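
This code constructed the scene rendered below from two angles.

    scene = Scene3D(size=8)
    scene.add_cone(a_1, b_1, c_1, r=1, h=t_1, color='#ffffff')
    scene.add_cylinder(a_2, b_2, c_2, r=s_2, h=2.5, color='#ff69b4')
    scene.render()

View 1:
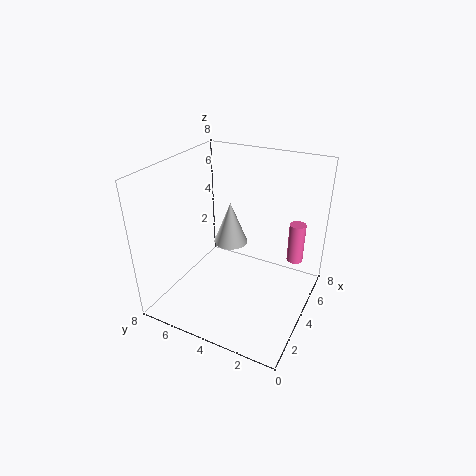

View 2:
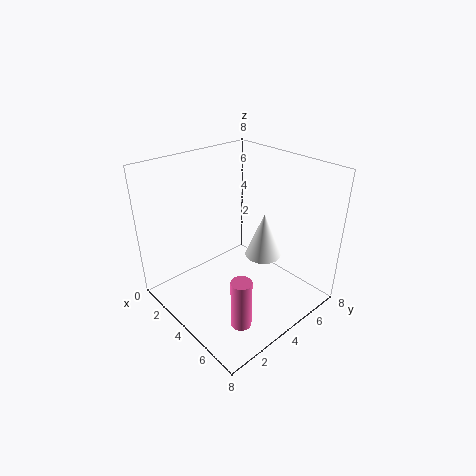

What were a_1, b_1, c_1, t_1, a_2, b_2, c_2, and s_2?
a_1 = 5; b_1 = 5; c_1 = 3; t_1 = 2.5; a_2 = 7; b_2 = 1.5; c_2 = 1.5; s_2 = 0.5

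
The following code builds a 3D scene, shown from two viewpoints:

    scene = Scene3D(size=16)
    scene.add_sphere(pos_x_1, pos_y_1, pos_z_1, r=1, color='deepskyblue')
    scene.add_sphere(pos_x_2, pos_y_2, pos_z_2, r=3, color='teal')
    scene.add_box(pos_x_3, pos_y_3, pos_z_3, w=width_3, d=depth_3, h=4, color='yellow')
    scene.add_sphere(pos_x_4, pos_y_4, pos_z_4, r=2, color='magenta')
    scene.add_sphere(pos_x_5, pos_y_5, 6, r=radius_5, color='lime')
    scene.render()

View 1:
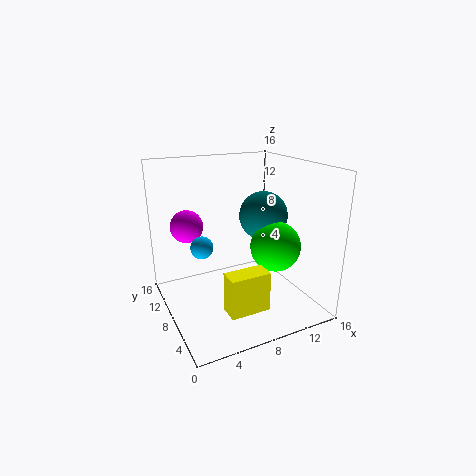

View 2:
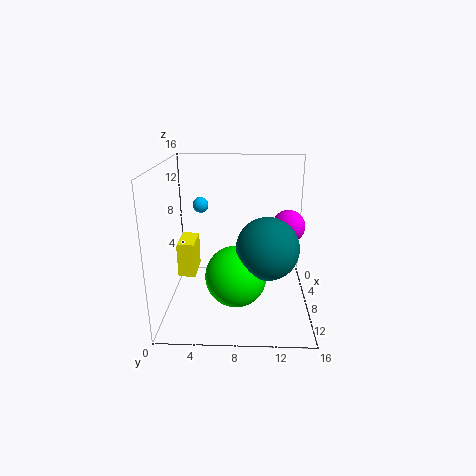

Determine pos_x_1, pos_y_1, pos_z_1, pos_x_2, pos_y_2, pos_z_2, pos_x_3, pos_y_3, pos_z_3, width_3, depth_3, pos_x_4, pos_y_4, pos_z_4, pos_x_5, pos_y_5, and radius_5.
pos_x_1 = 2, pos_y_1 = 3, pos_z_1 = 10, pos_x_2 = 13, pos_y_2 = 11, pos_z_2 = 9, pos_x_3 = 4, pos_y_3 = 1, pos_z_3 = 3, width_3 = 4, depth_3 = 2, pos_x_4 = 4, pos_y_4 = 14, pos_z_4 = 8, pos_x_5 = 13, pos_y_5 = 8, radius_5 = 3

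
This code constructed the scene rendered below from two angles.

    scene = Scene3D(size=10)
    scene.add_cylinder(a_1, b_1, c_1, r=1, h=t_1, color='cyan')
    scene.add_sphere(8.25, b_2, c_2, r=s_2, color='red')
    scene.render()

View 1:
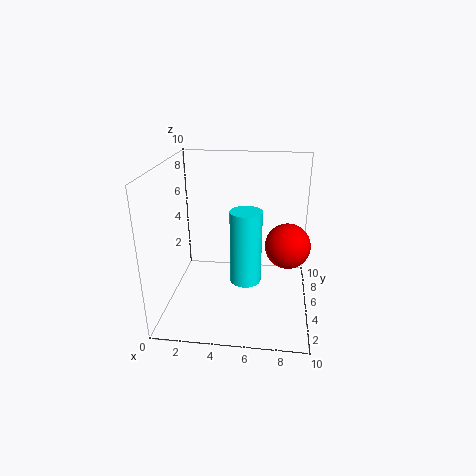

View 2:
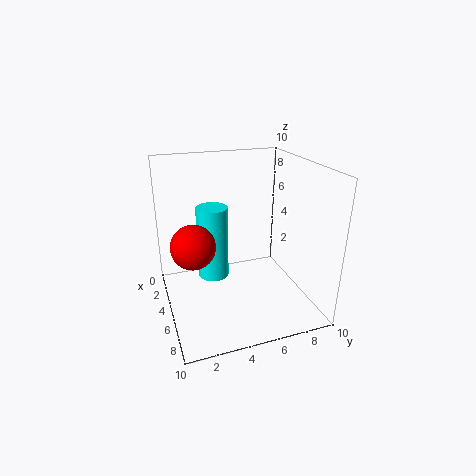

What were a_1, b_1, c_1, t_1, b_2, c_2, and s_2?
a_1 = 5.75, b_1 = 3, c_1 = 3, t_1 = 4.75, b_2 = 1.25, c_2 = 6.5, s_2 = 1.25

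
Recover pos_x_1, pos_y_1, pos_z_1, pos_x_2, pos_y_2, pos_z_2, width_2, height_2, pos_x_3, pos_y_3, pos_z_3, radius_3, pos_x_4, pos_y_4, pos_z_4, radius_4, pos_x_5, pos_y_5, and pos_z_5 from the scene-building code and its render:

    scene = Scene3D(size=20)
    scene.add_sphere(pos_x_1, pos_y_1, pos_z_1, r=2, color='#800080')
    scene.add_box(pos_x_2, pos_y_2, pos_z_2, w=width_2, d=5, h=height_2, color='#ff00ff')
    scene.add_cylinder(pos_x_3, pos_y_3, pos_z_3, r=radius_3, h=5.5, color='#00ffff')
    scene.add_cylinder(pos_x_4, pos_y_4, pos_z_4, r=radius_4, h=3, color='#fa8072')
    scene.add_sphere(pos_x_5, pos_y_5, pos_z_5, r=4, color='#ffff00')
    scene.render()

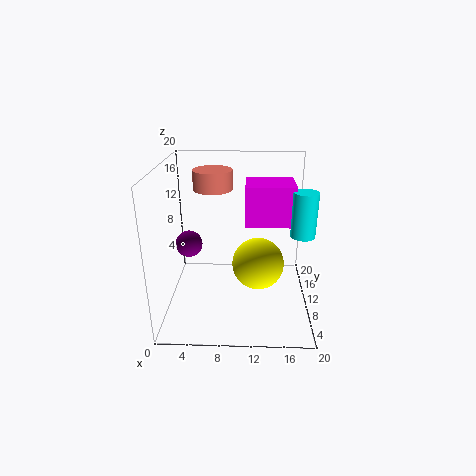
pos_x_1 = 2.5, pos_y_1 = 13, pos_z_1 = 7.5, pos_x_2 = 11, pos_y_2 = 5.5, pos_z_2 = 13.5, width_2 = 6, height_2 = 5, pos_x_3 = 18, pos_y_3 = 5.5, pos_z_3 = 12.5, radius_3 = 1.5, pos_x_4 = 6, pos_y_4 = 16.5, pos_z_4 = 15, radius_4 = 3, pos_x_5 = 13, pos_y_5 = 13.5, pos_z_5 = 4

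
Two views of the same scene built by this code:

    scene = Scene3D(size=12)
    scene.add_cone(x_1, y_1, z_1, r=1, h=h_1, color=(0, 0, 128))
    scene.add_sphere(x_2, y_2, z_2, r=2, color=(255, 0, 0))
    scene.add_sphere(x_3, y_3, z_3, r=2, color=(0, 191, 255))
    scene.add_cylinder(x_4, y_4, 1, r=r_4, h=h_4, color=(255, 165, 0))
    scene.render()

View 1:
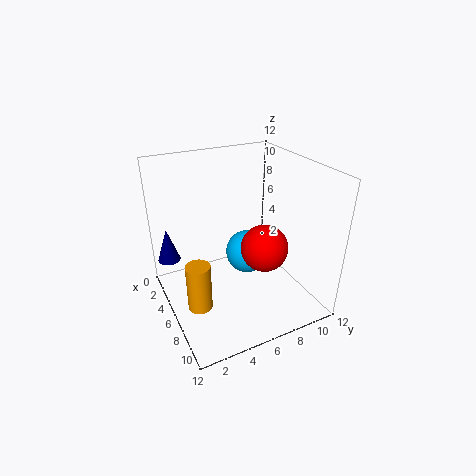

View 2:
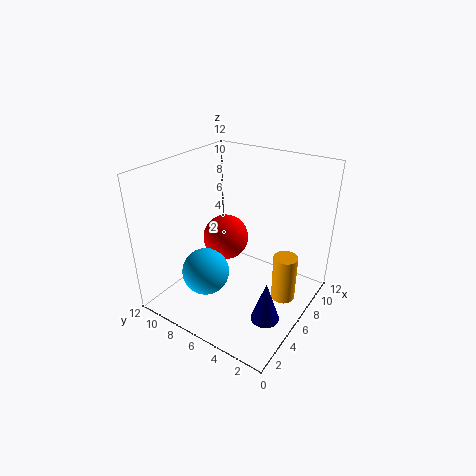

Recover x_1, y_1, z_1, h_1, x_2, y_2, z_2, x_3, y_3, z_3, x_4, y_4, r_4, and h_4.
x_1 = 2
y_1 = 1
z_1 = 3
h_1 = 3
x_2 = 7
y_2 = 8
z_2 = 5
x_3 = 4
y_3 = 8
z_3 = 3
x_4 = 7
y_4 = 2
r_4 = 1
h_4 = 4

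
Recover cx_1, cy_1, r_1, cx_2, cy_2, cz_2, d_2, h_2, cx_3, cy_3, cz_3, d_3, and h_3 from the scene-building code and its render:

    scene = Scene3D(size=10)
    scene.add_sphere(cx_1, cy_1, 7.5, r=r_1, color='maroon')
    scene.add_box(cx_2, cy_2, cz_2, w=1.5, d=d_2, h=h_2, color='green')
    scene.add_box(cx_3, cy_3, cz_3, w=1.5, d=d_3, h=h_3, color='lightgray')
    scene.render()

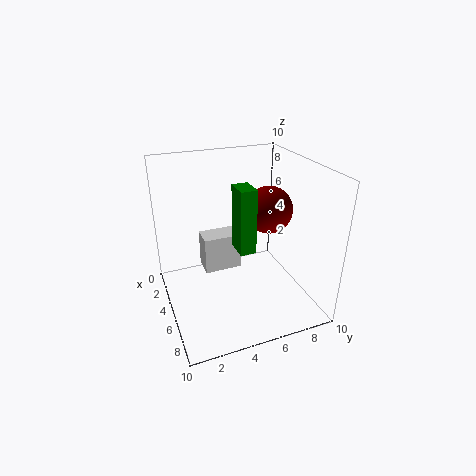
cx_1 = 6.5
cy_1 = 6.5
r_1 = 1.5
cx_2 = 6.5
cy_2 = 4
cz_2 = 5.5
d_2 = 1
h_2 = 4
cx_3 = 4
cy_3 = 2.5
cz_3 = 3
d_3 = 2.5
h_3 = 2.5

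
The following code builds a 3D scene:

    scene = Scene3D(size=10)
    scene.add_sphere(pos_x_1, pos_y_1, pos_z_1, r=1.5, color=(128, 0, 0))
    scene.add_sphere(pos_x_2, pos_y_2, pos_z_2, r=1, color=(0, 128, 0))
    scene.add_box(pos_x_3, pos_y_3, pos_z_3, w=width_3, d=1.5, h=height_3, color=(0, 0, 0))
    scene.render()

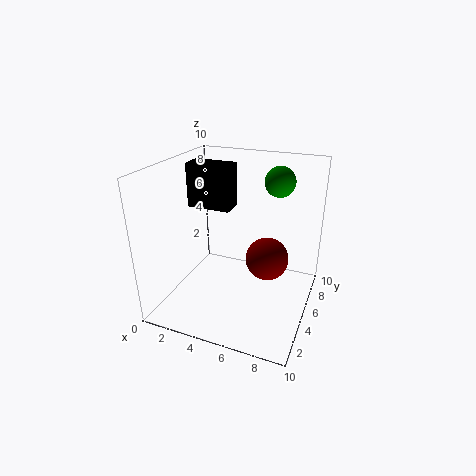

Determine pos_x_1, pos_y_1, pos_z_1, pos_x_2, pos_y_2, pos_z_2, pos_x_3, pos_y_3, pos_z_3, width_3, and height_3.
pos_x_1 = 7, pos_y_1 = 5.5, pos_z_1 = 3.5, pos_x_2 = 7.5, pos_y_2 = 6, pos_z_2 = 9, pos_x_3 = 1.5, pos_y_3 = 4.5, pos_z_3 = 7, width_3 = 3, height_3 = 3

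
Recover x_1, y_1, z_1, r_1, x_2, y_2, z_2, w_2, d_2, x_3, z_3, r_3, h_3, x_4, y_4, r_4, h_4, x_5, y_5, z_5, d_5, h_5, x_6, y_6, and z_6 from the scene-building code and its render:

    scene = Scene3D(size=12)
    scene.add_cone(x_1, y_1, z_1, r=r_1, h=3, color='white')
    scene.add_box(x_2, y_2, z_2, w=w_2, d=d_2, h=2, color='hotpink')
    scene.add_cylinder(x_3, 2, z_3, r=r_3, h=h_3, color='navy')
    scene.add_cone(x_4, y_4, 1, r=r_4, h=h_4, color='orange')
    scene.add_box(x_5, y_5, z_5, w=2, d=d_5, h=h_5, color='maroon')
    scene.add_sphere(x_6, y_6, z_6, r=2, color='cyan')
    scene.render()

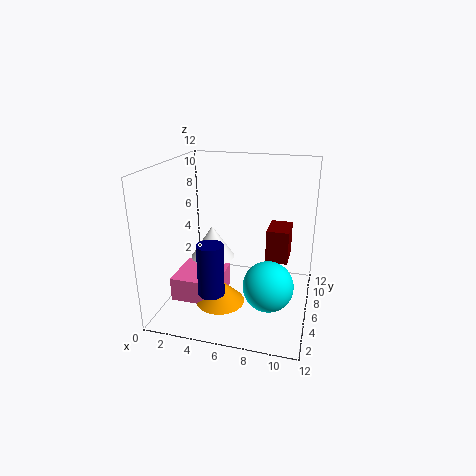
x_1 = 3; y_1 = 8; z_1 = 3; r_1 = 2; x_2 = 1; y_2 = 3; z_2 = 1; w_2 = 4; d_2 = 4; x_3 = 5; z_3 = 3; r_3 = 1; h_3 = 4; x_4 = 5; y_4 = 4; r_4 = 2; h_4 = 2; x_5 = 8; y_5 = 8; z_5 = 3; d_5 = 3; h_5 = 3; x_6 = 9; y_6 = 4; z_6 = 3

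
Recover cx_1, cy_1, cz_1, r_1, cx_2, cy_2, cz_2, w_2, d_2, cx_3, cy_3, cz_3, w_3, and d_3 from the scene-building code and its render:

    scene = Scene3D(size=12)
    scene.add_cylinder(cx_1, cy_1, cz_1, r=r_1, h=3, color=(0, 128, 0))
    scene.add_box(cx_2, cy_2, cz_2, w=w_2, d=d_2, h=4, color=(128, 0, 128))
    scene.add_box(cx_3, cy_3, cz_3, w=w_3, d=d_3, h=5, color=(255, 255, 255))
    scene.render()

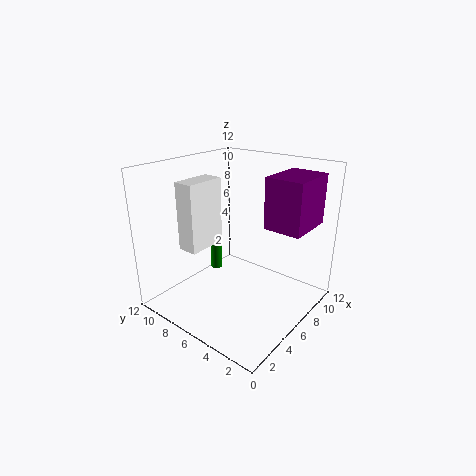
cx_1 = 6, cy_1 = 8.5, cz_1 = 2.5, r_1 = 0.5, cx_2 = 6, cy_2 = 0.5, cz_2 = 7.5, w_2 = 4, d_2 = 3, cx_3 = 1, cy_3 = 6, cz_3 = 6.5, w_3 = 3, d_3 = 1.5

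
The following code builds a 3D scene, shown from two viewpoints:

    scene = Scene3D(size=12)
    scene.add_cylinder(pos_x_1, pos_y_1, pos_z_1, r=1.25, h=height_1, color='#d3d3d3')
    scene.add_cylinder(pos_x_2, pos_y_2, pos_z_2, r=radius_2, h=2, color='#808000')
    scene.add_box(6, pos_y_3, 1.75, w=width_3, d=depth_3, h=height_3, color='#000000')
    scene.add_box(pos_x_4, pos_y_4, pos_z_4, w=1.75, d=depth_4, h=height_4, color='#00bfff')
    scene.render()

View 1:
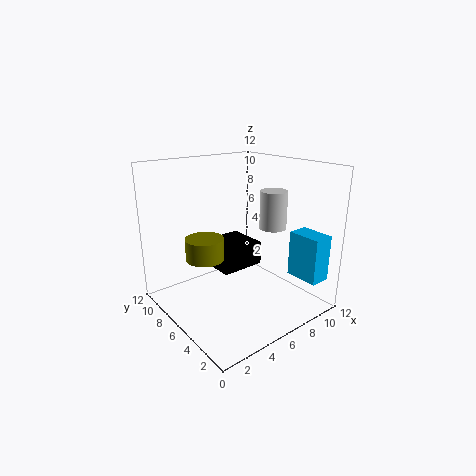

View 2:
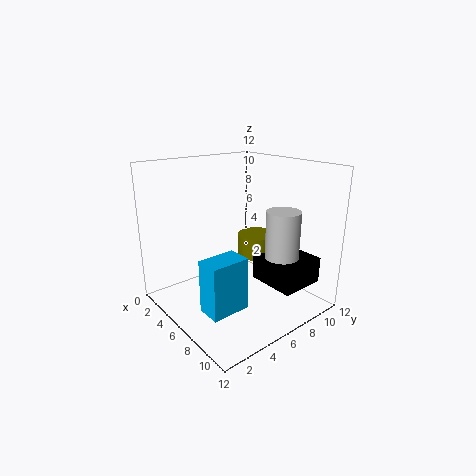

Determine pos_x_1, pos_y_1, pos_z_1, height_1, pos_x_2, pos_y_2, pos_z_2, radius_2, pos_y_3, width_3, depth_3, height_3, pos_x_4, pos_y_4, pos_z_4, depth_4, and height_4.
pos_x_1 = 10.5
pos_y_1 = 6.5
pos_z_1 = 5.75
height_1 = 3.5
pos_x_2 = 4.75
pos_y_2 = 9.25
pos_z_2 = 3.25
radius_2 = 1.75
pos_y_3 = 7.75
width_3 = 4.25
depth_3 = 4
height_3 = 2.25
pos_x_4 = 9
pos_y_4 = 0.25
pos_z_4 = 3
depth_4 = 2.75
height_4 = 3.75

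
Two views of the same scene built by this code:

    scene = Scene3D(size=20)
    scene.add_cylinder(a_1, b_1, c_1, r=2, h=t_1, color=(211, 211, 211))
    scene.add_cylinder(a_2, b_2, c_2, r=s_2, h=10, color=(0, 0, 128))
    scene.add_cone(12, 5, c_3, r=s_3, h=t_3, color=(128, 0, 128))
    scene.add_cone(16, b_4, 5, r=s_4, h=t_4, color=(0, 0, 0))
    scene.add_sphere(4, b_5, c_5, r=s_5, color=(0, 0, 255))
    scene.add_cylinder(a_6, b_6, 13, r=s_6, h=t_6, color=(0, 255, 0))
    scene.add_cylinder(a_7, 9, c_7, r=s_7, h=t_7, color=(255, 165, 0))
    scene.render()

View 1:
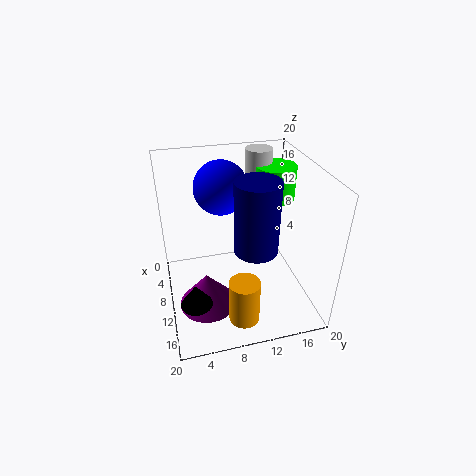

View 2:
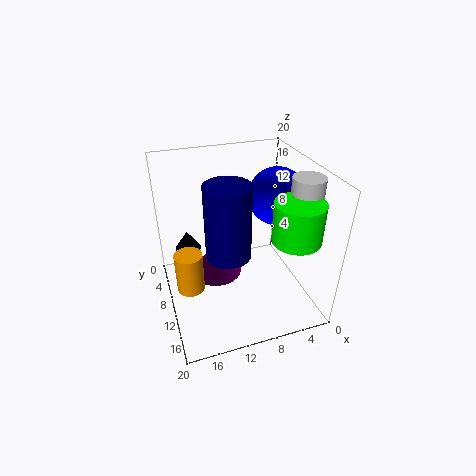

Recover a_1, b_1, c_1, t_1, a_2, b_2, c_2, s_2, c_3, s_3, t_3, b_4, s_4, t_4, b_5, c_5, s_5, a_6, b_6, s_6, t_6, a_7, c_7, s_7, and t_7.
a_1 = 3, b_1 = 15, c_1 = 12, t_1 = 8, a_2 = 12, b_2 = 12, c_2 = 9, s_2 = 3, c_3 = 1, s_3 = 4, t_3 = 5, b_4 = 3, s_4 = 2, t_4 = 3, b_5 = 9, c_5 = 15, s_5 = 4, a_6 = 5, b_6 = 17, s_6 = 3, t_6 = 5, a_7 = 17, c_7 = 2, s_7 = 2, t_7 = 6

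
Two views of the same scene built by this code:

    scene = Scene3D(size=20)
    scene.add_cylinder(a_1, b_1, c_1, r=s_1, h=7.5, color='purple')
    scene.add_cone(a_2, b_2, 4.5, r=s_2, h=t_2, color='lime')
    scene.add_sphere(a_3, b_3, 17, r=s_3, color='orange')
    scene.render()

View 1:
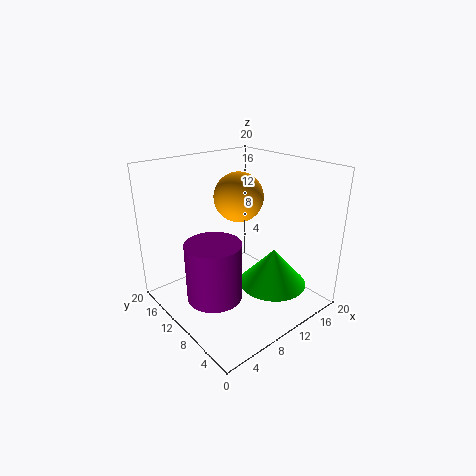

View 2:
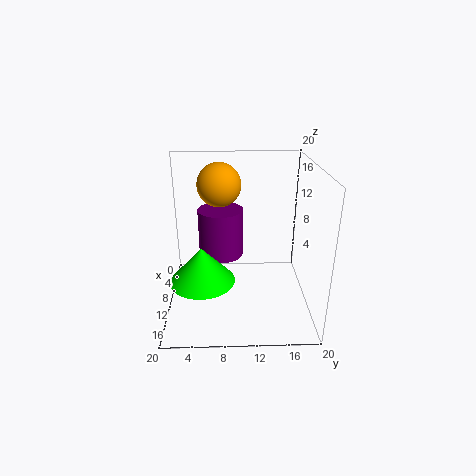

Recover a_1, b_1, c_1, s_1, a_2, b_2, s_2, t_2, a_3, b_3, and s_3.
a_1 = 4, b_1 = 7.5, c_1 = 4.5, s_1 = 3.5, a_2 = 12, b_2 = 5, s_2 = 4.5, t_2 = 5, a_3 = 8, b_3 = 7.5, s_3 = 3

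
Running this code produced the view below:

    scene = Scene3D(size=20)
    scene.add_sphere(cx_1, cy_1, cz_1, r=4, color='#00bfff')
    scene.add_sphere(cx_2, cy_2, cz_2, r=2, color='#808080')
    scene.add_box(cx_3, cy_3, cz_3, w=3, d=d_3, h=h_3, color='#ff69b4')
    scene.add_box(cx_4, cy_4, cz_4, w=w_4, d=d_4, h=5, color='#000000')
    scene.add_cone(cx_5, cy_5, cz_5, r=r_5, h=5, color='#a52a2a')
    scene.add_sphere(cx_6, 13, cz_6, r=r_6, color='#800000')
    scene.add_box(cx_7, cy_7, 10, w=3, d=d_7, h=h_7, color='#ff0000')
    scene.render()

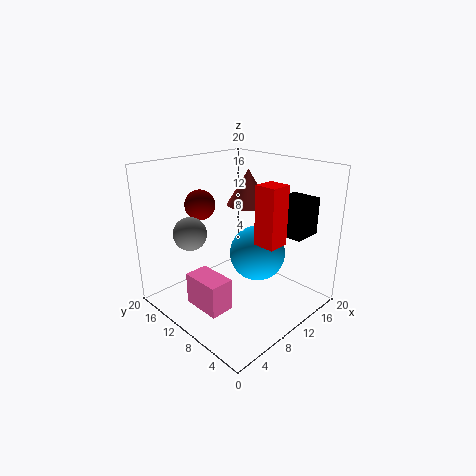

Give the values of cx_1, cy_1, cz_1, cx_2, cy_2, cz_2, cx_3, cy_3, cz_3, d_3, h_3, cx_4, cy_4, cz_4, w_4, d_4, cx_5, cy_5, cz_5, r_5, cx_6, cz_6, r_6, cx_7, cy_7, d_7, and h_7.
cx_1 = 13
cy_1 = 9
cz_1 = 7
cx_2 = 2
cy_2 = 10
cz_2 = 13
cx_3 = 1
cy_3 = 5
cz_3 = 4
d_3 = 5
h_3 = 4
cx_4 = 13
cy_4 = 2
cz_4 = 11
w_4 = 4
d_4 = 4
cx_5 = 13
cy_5 = 11
cz_5 = 14
r_5 = 3
cx_6 = 6
cz_6 = 15
r_6 = 2
cx_7 = 10
cy_7 = 4
d_7 = 3
h_7 = 8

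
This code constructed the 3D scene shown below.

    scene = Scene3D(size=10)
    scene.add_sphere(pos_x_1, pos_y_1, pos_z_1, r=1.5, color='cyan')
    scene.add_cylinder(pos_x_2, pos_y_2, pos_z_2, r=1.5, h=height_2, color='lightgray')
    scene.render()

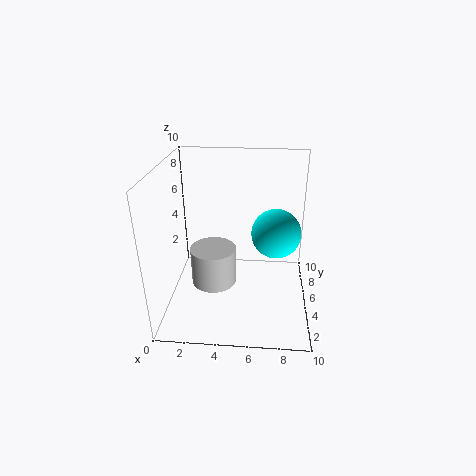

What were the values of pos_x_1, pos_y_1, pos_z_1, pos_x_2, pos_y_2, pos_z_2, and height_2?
pos_x_1 = 7.5
pos_y_1 = 3
pos_z_1 = 6.5
pos_x_2 = 3.5
pos_y_2 = 3.5
pos_z_2 = 2.5
height_2 = 2.5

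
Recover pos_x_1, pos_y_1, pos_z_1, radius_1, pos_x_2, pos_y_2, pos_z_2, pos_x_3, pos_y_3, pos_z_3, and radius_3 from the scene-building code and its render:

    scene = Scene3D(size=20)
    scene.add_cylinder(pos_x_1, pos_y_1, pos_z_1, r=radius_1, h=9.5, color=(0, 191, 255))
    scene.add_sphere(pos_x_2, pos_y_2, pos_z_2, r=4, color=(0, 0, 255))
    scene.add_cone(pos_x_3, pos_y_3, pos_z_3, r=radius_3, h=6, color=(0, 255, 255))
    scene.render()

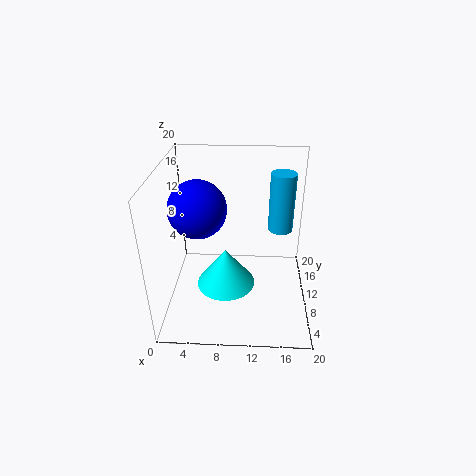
pos_x_1 = 16.5
pos_y_1 = 18
pos_z_1 = 7
radius_1 = 2
pos_x_2 = 4.5
pos_y_2 = 10.5
pos_z_2 = 14
pos_x_3 = 8
pos_y_3 = 12
pos_z_3 = 0.5
radius_3 = 4.5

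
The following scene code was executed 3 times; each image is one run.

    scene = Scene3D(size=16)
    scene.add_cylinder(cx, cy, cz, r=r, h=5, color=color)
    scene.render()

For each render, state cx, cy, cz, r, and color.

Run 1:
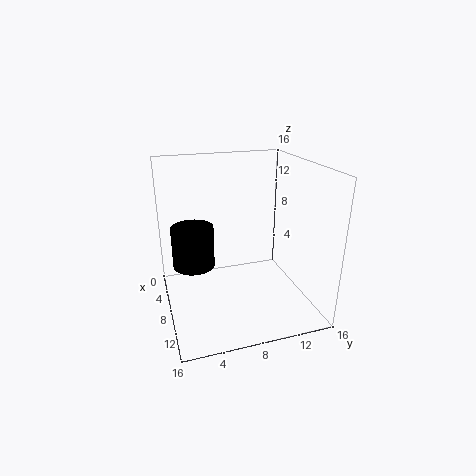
cx = 4.5; cy = 3.5; cz = 3.5; r = 2.5; color = 'black'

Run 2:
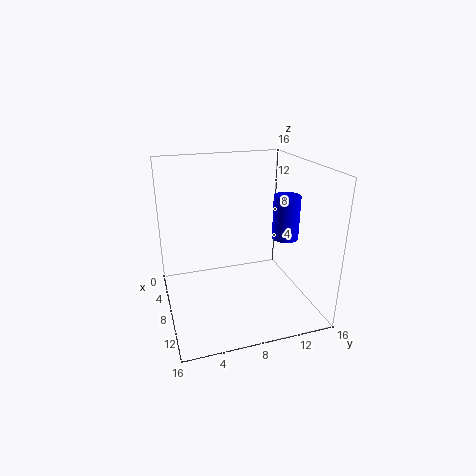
cx = 8.5; cy = 13.5; cz = 7.5; r = 1.5; color = 'blue'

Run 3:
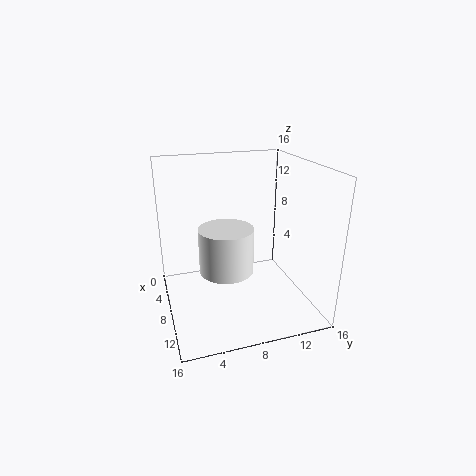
cx = 8.5; cy = 6.5; cz = 4.5; r = 3; color = 'white'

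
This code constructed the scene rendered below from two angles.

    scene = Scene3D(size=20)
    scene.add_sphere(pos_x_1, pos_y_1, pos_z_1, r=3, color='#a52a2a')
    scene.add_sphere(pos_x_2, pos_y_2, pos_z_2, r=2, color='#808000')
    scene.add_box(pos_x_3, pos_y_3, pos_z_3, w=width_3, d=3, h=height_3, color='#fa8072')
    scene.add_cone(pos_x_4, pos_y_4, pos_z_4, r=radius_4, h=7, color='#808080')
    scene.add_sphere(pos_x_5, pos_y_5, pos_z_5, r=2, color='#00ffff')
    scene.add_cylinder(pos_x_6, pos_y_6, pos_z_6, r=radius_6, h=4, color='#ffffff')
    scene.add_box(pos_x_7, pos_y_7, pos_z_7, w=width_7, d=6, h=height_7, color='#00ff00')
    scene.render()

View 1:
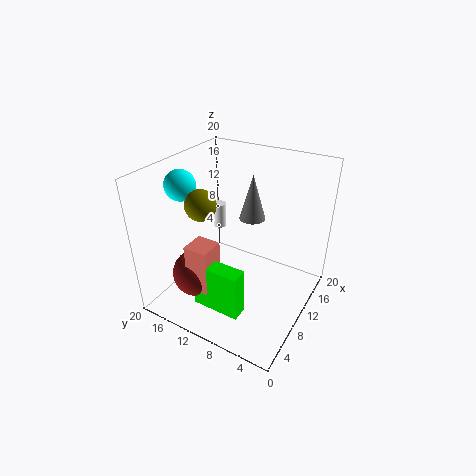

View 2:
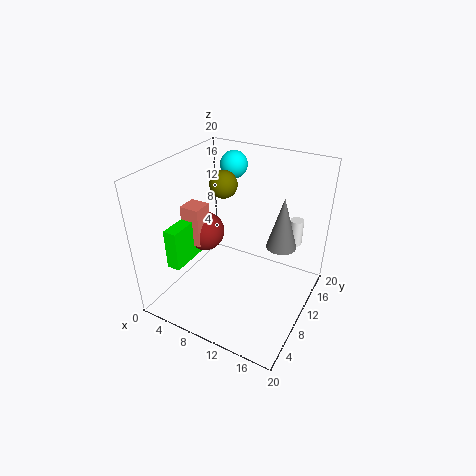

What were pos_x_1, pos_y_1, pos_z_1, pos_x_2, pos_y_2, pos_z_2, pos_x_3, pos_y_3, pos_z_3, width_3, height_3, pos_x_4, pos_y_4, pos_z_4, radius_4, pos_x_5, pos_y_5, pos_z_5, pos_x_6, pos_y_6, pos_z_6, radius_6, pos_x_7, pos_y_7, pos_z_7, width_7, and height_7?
pos_x_1 = 3
pos_y_1 = 12
pos_z_1 = 8
pos_x_2 = 6
pos_y_2 = 13
pos_z_2 = 16
pos_x_3 = 1
pos_y_3 = 9
pos_z_3 = 7
width_3 = 3
height_3 = 6
pos_x_4 = 16
pos_y_4 = 11
pos_z_4 = 10
radius_4 = 2
pos_x_5 = 6
pos_y_5 = 16
pos_z_5 = 18
pos_x_6 = 16
pos_y_6 = 17
pos_z_6 = 7
radius_6 = 1
pos_x_7 = 1
pos_y_7 = 5
pos_z_7 = 5
width_7 = 2
height_7 = 6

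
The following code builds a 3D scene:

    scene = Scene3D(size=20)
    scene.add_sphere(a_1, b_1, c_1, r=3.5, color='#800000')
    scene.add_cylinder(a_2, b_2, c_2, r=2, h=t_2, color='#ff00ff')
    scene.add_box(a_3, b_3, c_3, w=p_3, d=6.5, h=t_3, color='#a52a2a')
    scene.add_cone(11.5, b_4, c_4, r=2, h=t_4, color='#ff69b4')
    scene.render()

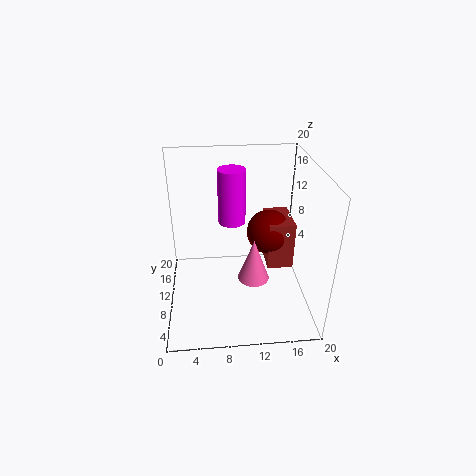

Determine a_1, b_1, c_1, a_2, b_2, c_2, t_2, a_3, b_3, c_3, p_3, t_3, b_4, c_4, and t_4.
a_1 = 15.5, b_1 = 15.5, c_1 = 7.5, a_2 = 9.5, b_2 = 14, c_2 = 10.5, t_2 = 8, a_3 = 15, b_3 = 12.5, c_3 = 2.5, p_3 = 4, t_3 = 7.5, b_4 = 5, c_4 = 7, t_4 = 5.5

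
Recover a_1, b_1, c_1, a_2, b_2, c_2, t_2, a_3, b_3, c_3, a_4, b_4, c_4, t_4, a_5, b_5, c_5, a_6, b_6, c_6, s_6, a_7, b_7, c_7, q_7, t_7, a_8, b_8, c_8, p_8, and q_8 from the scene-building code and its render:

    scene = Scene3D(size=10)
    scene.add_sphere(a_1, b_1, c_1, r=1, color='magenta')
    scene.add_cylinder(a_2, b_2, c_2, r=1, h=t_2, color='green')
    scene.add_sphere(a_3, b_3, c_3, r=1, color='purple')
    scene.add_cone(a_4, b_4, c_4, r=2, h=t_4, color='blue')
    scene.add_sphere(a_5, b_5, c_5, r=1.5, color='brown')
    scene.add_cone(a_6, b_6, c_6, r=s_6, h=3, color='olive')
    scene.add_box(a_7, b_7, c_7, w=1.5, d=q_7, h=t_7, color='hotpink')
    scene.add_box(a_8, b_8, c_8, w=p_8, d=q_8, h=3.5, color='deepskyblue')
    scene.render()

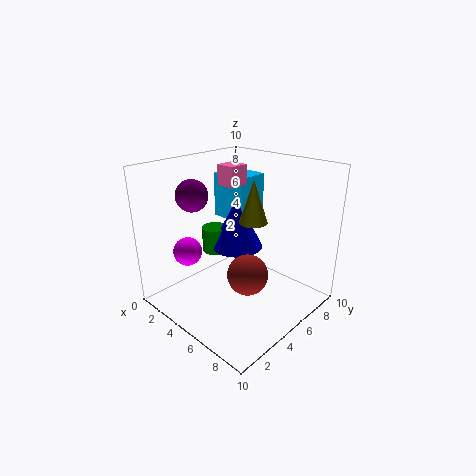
a_1 = 2.5, b_1 = 2.5, c_1 = 4, a_2 = 1.5, b_2 = 6, c_2 = 2.5, t_2 = 2, a_3 = 4, b_3 = 2, c_3 = 8.5, a_4 = 3, b_4 = 7, c_4 = 3, t_4 = 4, a_5 = 5.5, b_5 = 5.5, c_5 = 2, a_6 = 5.5, b_6 = 6, c_6 = 6, s_6 = 1, a_7 = 2, b_7 = 6, c_7 = 8, q_7 = 1.5, t_7 = 1.5, a_8 = 0.5, b_8 = 7, c_8 = 5, p_8 = 3, q_8 = 2.5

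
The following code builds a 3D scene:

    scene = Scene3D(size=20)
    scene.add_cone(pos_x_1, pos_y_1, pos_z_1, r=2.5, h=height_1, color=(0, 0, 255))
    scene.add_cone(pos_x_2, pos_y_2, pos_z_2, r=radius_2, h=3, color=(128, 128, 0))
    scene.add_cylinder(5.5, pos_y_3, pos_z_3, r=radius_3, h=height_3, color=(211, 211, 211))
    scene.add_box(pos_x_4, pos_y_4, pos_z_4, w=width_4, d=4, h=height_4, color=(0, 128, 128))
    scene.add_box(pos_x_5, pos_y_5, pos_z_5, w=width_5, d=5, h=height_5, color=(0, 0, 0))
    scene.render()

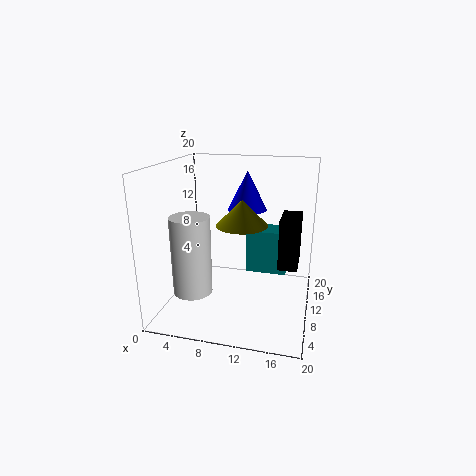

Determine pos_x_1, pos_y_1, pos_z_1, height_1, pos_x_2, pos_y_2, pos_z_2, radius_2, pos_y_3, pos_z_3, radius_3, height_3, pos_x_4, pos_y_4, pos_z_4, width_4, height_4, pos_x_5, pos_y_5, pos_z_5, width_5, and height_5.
pos_x_1 = 11.5
pos_y_1 = 9
pos_z_1 = 14.5
height_1 = 5
pos_x_2 = 12
pos_y_2 = 4
pos_z_2 = 14
radius_2 = 3
pos_y_3 = 4
pos_z_3 = 4.5
radius_3 = 2.5
height_3 = 10
pos_x_4 = 10.5
pos_y_4 = 13
pos_z_4 = 3.5
width_4 = 6
height_4 = 6.5
pos_x_5 = 16
pos_y_5 = 6.5
pos_z_5 = 7.5
width_5 = 2.5
height_5 = 6.5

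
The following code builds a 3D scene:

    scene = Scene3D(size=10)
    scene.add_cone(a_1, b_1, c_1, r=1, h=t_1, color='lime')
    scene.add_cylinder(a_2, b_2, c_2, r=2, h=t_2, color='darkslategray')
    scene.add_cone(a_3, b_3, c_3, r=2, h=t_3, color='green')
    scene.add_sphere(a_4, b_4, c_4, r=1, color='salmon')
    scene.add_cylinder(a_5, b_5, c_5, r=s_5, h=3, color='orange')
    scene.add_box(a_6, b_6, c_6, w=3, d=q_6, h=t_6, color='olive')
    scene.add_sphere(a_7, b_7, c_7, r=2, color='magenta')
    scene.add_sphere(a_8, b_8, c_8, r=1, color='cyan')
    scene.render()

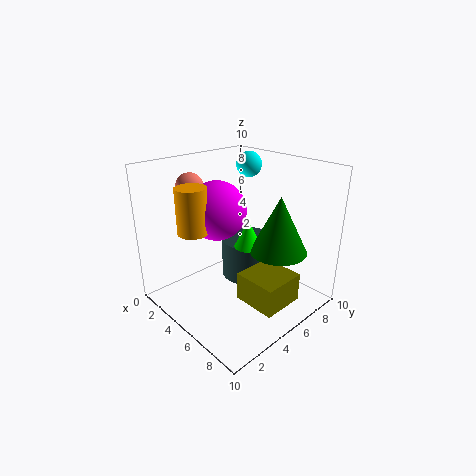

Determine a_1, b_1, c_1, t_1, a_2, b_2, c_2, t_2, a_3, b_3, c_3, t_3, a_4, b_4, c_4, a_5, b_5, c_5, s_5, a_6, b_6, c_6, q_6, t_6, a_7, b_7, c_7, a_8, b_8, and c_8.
a_1 = 5
b_1 = 6
c_1 = 4
t_1 = 2
a_2 = 4
b_2 = 7
c_2 = 1
t_2 = 3
a_3 = 7
b_3 = 7
c_3 = 4
t_3 = 4
a_4 = 1
b_4 = 4
c_4 = 8
a_5 = 4
b_5 = 2
c_5 = 6
s_5 = 1
a_6 = 6
b_6 = 4
c_6 = 1
q_6 = 3
t_6 = 2
a_7 = 4
b_7 = 4
c_7 = 7
a_8 = 2
b_8 = 9
c_8 = 9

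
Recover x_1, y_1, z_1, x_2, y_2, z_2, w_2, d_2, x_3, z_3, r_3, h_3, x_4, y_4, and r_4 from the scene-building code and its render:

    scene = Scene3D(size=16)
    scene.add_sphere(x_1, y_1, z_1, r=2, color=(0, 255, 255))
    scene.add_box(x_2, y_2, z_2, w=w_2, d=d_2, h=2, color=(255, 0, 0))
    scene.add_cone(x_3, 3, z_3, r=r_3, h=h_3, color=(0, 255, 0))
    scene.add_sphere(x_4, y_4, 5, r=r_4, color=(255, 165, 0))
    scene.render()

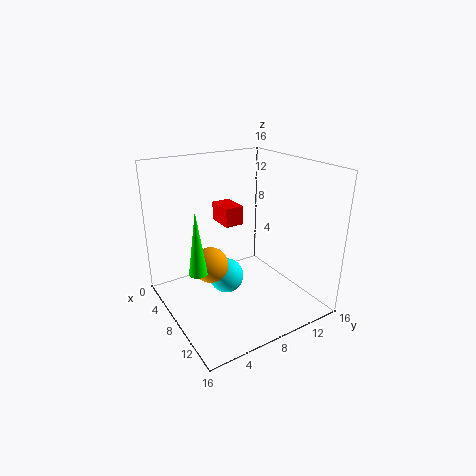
x_1 = 7, y_1 = 7, z_1 = 3, x_2 = 6, y_2 = 6, z_2 = 10, w_2 = 3, d_2 = 2, x_3 = 8, z_3 = 5, r_3 = 1, h_3 = 7, x_4 = 7, y_4 = 5, r_4 = 2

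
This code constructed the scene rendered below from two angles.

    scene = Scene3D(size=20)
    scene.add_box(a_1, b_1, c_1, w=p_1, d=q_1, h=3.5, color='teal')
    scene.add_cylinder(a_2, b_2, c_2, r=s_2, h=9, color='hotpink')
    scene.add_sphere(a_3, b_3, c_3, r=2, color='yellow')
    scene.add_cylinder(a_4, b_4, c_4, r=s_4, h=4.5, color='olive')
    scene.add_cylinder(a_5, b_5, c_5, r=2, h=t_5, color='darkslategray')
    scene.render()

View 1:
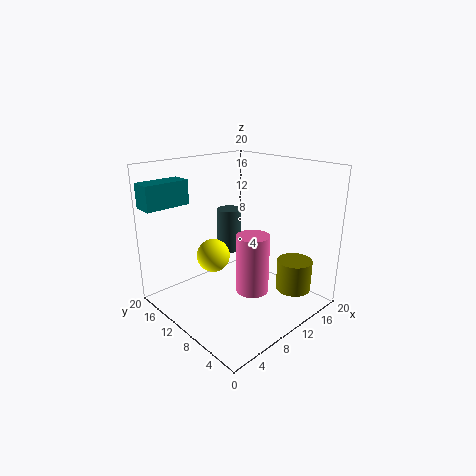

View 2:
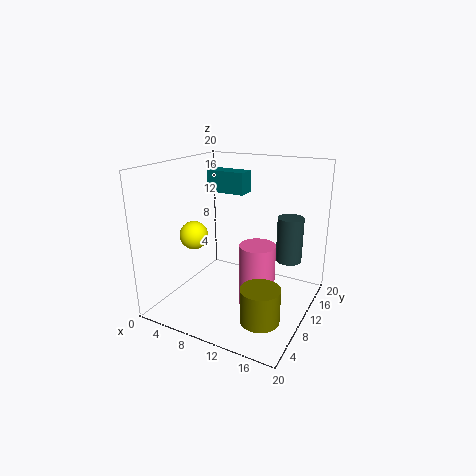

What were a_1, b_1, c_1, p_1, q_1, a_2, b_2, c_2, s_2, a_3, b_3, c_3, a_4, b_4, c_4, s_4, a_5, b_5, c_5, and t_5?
a_1 = 0.5, b_1 = 17, c_1 = 14, p_1 = 6.5, q_1 = 3, a_2 = 13, b_2 = 10, c_2 = 0.5, s_2 = 2.5, a_3 = 4, b_3 = 8, c_3 = 10, a_4 = 16, b_4 = 4.5, c_4 = 2, s_4 = 2.5, a_5 = 15, b_5 = 17.5, c_5 = 4.5, t_5 = 7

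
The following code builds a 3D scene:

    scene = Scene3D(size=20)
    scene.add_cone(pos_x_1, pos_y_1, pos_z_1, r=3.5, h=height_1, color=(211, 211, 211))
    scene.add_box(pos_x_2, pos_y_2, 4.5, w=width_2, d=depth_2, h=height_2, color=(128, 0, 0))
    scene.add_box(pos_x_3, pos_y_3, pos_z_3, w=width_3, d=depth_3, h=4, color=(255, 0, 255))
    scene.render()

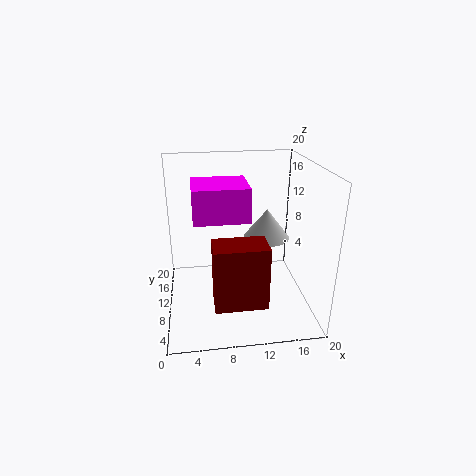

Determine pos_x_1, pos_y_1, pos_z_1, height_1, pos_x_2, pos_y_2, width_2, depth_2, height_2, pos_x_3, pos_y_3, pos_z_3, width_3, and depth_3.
pos_x_1 = 15, pos_y_1 = 14, pos_z_1 = 8, height_1 = 4.5, pos_x_2 = 6, pos_y_2 = 1, width_2 = 6.5, depth_2 = 4, height_2 = 8, pos_x_3 = 4, pos_y_3 = 3, pos_z_3 = 15, width_3 = 6.5, depth_3 = 6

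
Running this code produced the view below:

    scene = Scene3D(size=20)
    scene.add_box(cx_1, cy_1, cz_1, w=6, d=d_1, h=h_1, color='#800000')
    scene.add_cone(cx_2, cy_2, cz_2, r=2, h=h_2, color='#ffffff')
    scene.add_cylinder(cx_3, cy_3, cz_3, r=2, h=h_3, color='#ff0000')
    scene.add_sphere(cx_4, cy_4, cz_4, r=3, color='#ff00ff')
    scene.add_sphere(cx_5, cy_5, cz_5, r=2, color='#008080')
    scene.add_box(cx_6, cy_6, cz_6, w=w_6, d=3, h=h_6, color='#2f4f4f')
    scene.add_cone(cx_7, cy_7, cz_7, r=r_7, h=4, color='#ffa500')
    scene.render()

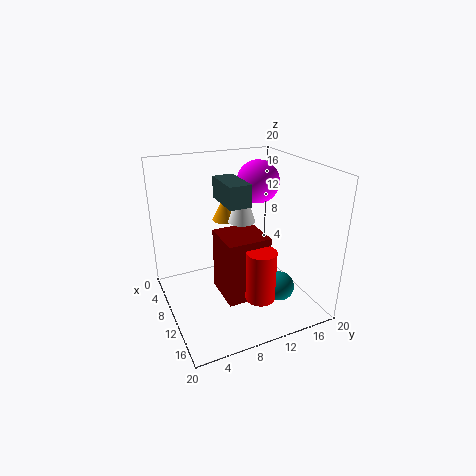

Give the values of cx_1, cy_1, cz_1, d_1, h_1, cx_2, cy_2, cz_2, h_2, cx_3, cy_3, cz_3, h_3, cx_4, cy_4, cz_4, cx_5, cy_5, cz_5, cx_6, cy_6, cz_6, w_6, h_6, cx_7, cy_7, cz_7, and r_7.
cx_1 = 8; cy_1 = 7; cz_1 = 2; d_1 = 6; h_1 = 9; cx_2 = 7; cy_2 = 12; cz_2 = 11; h_2 = 6; cx_3 = 15; cy_3 = 11; cz_3 = 3; h_3 = 7; cx_4 = 8; cy_4 = 14; cz_4 = 17; cx_5 = 15; cy_5 = 14; cz_5 = 4; cx_6 = 6; cy_6 = 8; cz_6 = 15; w_6 = 6; h_6 = 3; cx_7 = 3; cy_7 = 11; cz_7 = 10; r_7 = 2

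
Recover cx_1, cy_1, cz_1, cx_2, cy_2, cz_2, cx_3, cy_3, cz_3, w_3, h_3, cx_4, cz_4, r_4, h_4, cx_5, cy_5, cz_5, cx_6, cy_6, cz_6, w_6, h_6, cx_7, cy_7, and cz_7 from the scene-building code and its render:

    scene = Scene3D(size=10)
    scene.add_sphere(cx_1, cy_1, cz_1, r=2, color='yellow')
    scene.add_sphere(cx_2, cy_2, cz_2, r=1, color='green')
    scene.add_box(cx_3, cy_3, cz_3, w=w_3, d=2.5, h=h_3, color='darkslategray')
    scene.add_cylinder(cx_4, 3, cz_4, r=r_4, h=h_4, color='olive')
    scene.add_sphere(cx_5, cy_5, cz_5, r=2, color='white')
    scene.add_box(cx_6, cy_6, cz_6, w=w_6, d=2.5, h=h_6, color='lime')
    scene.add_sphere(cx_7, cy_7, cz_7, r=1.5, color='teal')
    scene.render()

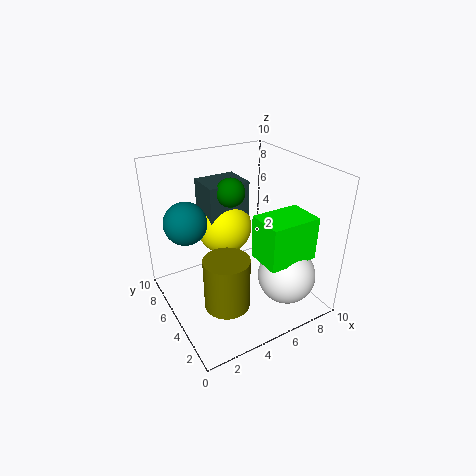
cx_1 = 5; cy_1 = 7; cz_1 = 5; cx_2 = 5; cy_2 = 6; cz_2 = 8; cx_3 = 3.5; cy_3 = 6; cz_3 = 6; w_3 = 3; h_3 = 2.5; cx_4 = 3; cz_4 = 1.5; r_4 = 1.5; h_4 = 3.5; cx_5 = 7.5; cy_5 = 2.5; cz_5 = 2.5; cx_6 = 5.5; cy_6 = 1.5; cz_6 = 4; w_6 = 3.5; h_6 = 3; cx_7 = 2; cy_7 = 7; cz_7 = 6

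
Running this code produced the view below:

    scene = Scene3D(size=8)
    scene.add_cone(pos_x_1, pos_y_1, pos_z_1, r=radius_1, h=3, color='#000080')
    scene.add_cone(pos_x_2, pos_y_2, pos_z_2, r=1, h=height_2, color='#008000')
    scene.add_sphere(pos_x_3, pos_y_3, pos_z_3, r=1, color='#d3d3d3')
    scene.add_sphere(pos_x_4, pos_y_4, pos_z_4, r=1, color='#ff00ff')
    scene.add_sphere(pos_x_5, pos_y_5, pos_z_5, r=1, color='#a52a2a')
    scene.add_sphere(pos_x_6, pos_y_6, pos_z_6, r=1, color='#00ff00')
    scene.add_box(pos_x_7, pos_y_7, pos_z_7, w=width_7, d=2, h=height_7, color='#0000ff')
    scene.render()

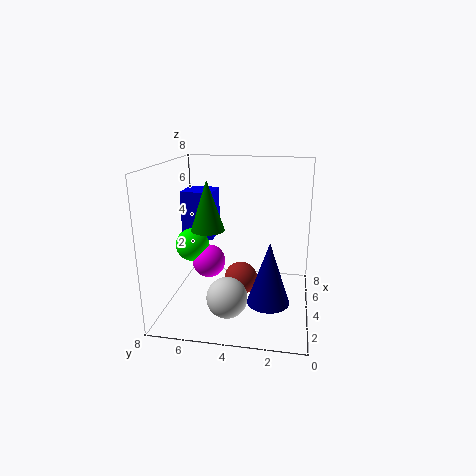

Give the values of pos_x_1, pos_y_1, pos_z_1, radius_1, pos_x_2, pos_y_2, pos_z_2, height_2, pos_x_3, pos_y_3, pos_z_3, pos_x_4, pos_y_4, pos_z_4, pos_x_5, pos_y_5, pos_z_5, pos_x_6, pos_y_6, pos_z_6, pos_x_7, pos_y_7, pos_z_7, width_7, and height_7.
pos_x_1 = 1, pos_y_1 = 2, pos_z_1 = 2, radius_1 = 1, pos_x_2 = 5, pos_y_2 = 6, pos_z_2 = 4, height_2 = 3, pos_x_3 = 1, pos_y_3 = 4, pos_z_3 = 2, pos_x_4 = 5, pos_y_4 = 6, pos_z_4 = 2, pos_x_5 = 5, pos_y_5 = 4, pos_z_5 = 1, pos_x_6 = 5, pos_y_6 = 7, pos_z_6 = 3, pos_x_7 = 6, pos_y_7 = 6, pos_z_7 = 3, width_7 = 2, height_7 = 3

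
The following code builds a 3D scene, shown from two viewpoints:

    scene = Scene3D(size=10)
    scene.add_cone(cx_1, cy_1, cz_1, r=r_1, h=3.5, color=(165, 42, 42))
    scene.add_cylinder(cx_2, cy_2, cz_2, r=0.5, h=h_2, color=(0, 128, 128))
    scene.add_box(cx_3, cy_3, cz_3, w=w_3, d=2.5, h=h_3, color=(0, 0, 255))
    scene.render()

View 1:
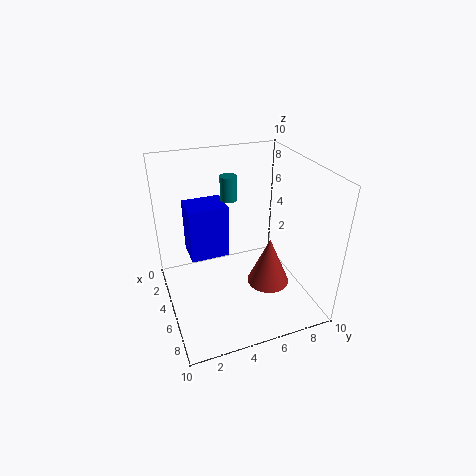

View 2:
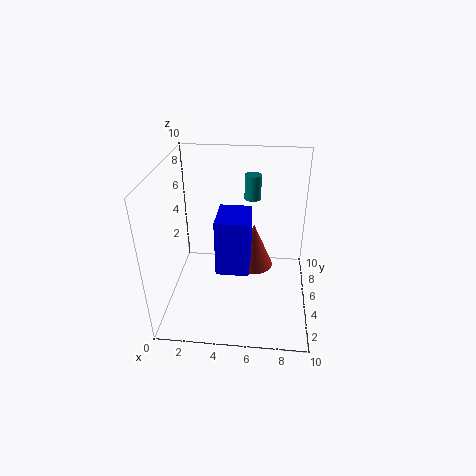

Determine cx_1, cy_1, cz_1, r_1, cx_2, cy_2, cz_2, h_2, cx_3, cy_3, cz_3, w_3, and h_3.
cx_1 = 6, cy_1 = 7, cz_1 = 1.5, r_1 = 1.5, cx_2 = 6, cy_2 = 4, cz_2 = 8.5, h_2 = 1.5, cx_3 = 4, cy_3 = 1.5, cz_3 = 4.5, w_3 = 2, h_3 = 3.5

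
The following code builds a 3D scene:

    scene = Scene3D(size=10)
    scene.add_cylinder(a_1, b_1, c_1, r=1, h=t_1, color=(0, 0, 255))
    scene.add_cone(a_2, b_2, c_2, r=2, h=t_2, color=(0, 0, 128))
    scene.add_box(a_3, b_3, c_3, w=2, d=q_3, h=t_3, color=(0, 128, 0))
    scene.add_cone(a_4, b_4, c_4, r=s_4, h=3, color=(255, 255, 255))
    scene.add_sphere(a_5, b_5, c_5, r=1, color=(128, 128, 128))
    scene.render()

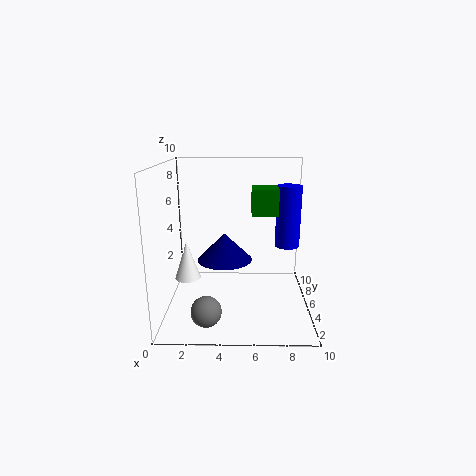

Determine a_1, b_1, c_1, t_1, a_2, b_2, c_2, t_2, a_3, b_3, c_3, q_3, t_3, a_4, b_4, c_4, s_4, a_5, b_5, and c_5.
a_1 = 9; b_1 = 9; c_1 = 3; t_1 = 5; a_2 = 4; b_2 = 6; c_2 = 3; t_2 = 2; a_3 = 6; b_3 = 7; c_3 = 6; q_3 = 2; t_3 = 2; a_4 = 1; b_4 = 7; c_4 = 1; s_4 = 1; a_5 = 3; b_5 = 2; c_5 = 1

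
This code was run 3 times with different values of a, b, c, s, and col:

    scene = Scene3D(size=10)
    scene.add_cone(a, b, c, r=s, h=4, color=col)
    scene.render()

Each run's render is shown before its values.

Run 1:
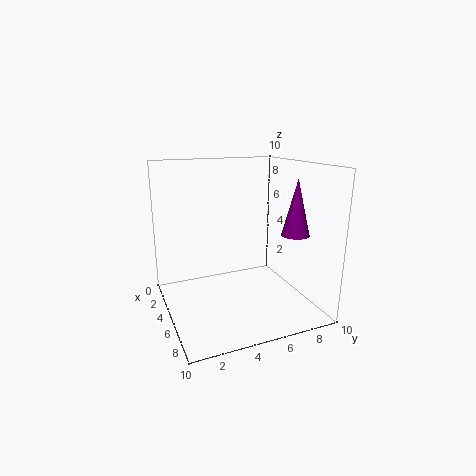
a = 6
b = 9
c = 5
s = 1
col = 'purple'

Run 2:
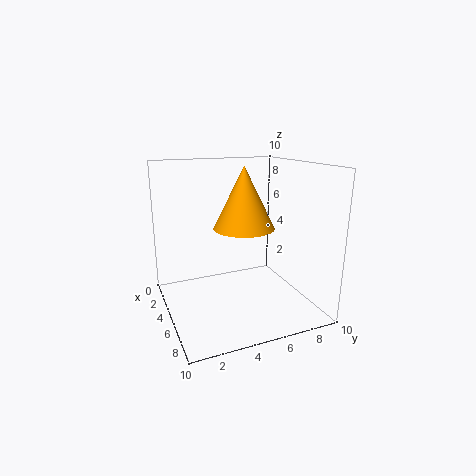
a = 6
b = 5
c = 6
s = 2
col = 'orange'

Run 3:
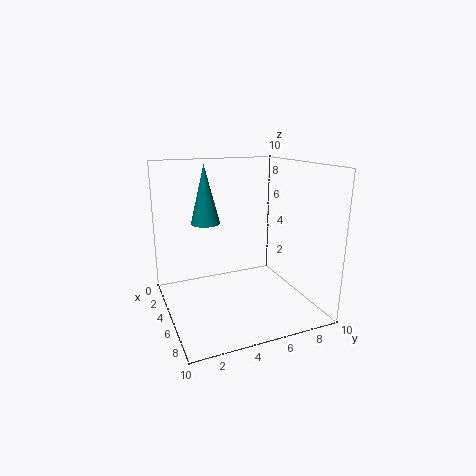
a = 4
b = 3
c = 6
s = 1
col = 'teal'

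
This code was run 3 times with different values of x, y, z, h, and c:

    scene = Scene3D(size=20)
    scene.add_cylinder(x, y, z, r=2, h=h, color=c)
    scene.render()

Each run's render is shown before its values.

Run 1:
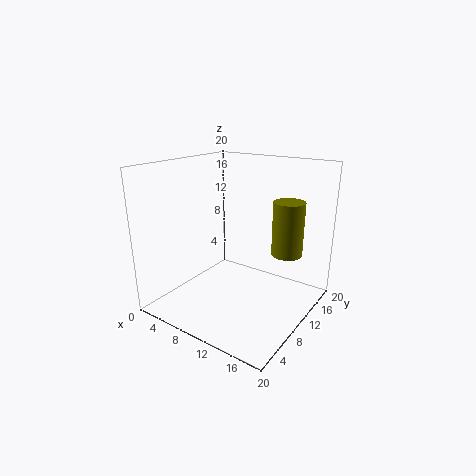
x = 17, y = 11, z = 9, h = 7, c = 'olive'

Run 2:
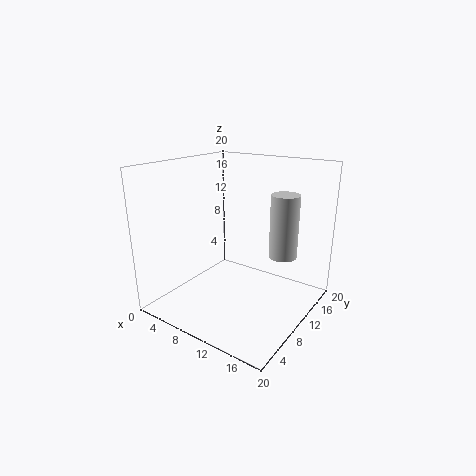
x = 15, y = 14, z = 7, h = 9, c = 'lightgray'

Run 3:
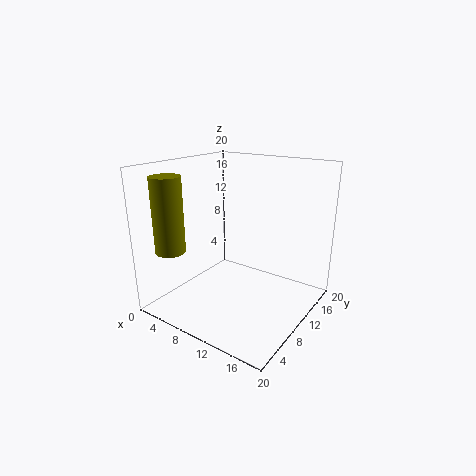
x = 4, y = 3, z = 9, h = 10, c = 'olive'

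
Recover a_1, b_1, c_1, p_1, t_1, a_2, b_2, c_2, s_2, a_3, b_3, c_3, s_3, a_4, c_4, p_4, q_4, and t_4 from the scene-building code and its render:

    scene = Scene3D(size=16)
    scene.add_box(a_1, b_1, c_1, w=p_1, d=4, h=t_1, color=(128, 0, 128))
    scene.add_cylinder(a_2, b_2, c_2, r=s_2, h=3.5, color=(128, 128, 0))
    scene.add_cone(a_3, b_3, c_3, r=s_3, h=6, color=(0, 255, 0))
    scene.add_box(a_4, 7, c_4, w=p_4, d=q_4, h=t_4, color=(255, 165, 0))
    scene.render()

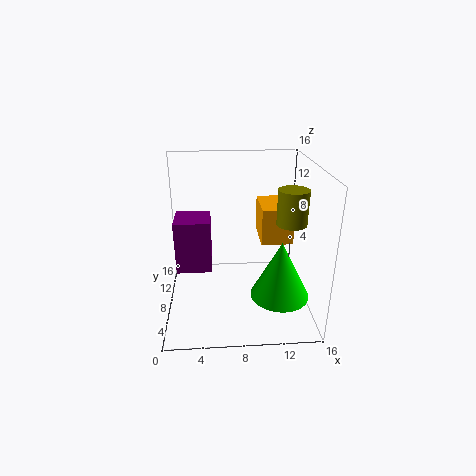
a_1 = 1; b_1 = 7.5; c_1 = 4; p_1 = 4; t_1 = 6; a_2 = 13; b_2 = 4.5; c_2 = 11; s_2 = 1.5; a_3 = 12; b_3 = 3.5; c_3 = 3.5; s_3 = 3; a_4 = 10.5; c_4 = 7.5; p_4 = 3.5; q_4 = 5; t_4 = 4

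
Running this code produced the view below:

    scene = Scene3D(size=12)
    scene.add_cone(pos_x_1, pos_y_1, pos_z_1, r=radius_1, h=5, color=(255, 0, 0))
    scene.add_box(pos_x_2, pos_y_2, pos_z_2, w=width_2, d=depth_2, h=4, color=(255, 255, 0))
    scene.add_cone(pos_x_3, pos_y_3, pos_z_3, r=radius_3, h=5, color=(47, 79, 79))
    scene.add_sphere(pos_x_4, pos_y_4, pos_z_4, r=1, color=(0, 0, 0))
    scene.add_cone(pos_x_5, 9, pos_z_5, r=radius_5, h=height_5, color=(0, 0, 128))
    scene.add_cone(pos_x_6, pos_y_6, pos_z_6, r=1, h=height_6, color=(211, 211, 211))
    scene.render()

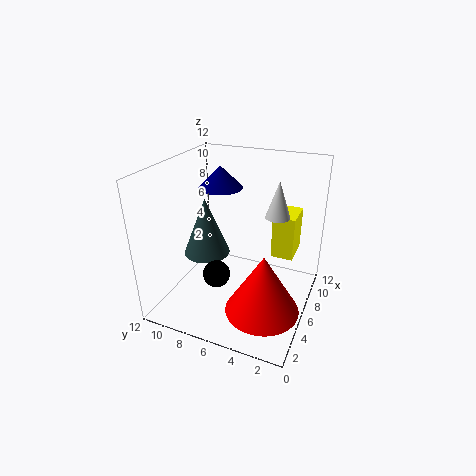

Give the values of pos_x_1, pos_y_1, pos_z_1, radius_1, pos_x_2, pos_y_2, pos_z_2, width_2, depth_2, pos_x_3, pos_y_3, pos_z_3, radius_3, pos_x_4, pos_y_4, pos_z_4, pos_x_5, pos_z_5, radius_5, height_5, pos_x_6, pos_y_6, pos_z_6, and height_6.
pos_x_1 = 4
pos_y_1 = 3
pos_z_1 = 1
radius_1 = 3
pos_x_2 = 9
pos_y_2 = 2
pos_z_2 = 3
width_2 = 3
depth_2 = 2
pos_x_3 = 6
pos_y_3 = 9
pos_z_3 = 4
radius_3 = 2
pos_x_4 = 2
pos_y_4 = 6
pos_z_4 = 5
pos_x_5 = 9
pos_z_5 = 9
radius_5 = 2
height_5 = 2
pos_x_6 = 7
pos_y_6 = 3
pos_z_6 = 8
height_6 = 3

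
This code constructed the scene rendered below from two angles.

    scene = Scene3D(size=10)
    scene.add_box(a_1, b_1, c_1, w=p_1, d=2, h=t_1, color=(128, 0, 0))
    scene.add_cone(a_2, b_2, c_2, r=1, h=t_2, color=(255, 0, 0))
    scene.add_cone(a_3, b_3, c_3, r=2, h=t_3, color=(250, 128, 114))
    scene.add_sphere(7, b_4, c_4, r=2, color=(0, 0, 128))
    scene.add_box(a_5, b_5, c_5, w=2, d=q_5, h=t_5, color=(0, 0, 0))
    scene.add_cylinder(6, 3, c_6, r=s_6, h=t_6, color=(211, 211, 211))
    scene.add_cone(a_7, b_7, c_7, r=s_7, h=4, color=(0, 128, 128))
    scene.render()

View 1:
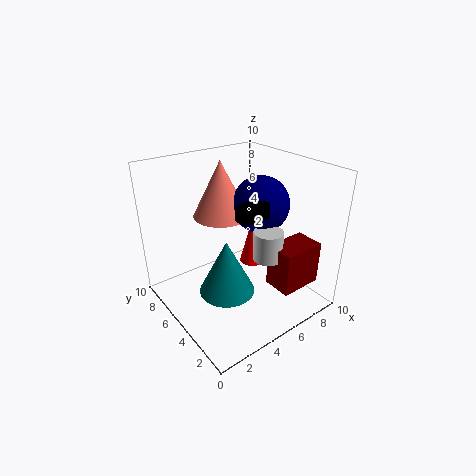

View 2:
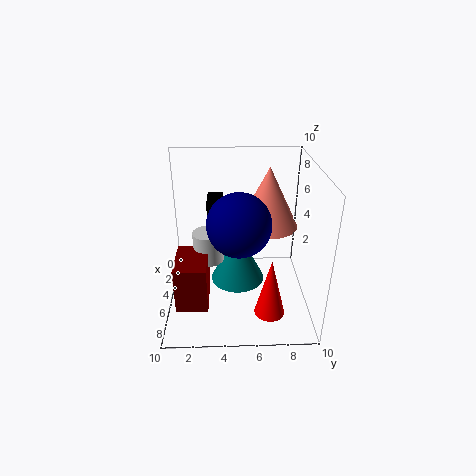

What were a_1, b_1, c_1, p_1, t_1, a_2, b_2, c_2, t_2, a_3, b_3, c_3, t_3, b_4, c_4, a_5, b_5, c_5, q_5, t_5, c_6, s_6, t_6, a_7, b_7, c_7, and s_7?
a_1 = 6
b_1 = 1
c_1 = 2
p_1 = 3
t_1 = 3
a_2 = 8
b_2 = 7
c_2 = 1
t_2 = 4
a_3 = 5
b_3 = 7
c_3 = 6
t_3 = 4
b_4 = 5
c_4 = 7
a_5 = 4
b_5 = 3
c_5 = 7
q_5 = 1
t_5 = 1
c_6 = 4
s_6 = 1
t_6 = 2
a_7 = 4
b_7 = 5
c_7 = 1
s_7 = 2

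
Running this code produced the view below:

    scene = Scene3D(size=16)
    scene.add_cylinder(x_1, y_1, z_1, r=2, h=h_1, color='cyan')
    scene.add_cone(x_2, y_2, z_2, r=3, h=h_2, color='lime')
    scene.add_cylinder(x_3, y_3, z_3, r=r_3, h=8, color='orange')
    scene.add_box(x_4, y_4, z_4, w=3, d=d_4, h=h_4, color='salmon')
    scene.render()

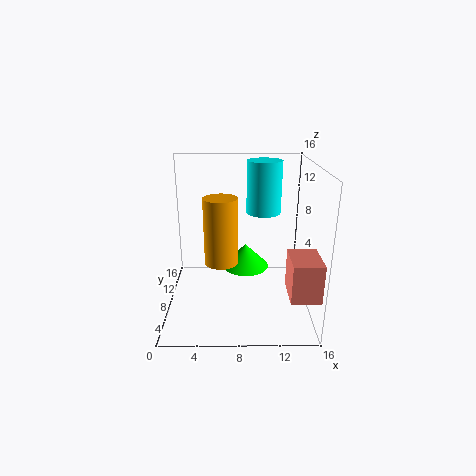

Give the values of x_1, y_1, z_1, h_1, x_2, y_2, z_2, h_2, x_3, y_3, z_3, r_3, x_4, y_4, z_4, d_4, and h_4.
x_1 = 11; y_1 = 11; z_1 = 10; h_1 = 6; x_2 = 9; y_2 = 13; z_2 = 2; h_2 = 3; x_3 = 6; y_3 = 10; z_3 = 4; r_3 = 2; x_4 = 13; y_4 = 1; z_4 = 4; d_4 = 4; h_4 = 4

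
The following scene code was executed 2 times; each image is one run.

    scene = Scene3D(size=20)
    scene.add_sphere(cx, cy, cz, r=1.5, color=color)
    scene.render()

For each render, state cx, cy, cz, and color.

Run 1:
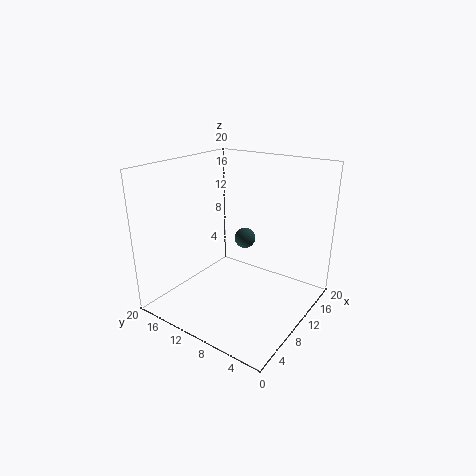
cx = 12.5
cy = 10.5
cz = 9
color = 'darkslategray'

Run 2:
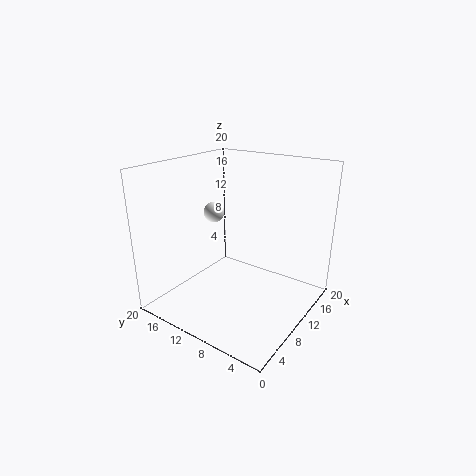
cx = 11
cy = 15
cz = 12.5
color = 'white'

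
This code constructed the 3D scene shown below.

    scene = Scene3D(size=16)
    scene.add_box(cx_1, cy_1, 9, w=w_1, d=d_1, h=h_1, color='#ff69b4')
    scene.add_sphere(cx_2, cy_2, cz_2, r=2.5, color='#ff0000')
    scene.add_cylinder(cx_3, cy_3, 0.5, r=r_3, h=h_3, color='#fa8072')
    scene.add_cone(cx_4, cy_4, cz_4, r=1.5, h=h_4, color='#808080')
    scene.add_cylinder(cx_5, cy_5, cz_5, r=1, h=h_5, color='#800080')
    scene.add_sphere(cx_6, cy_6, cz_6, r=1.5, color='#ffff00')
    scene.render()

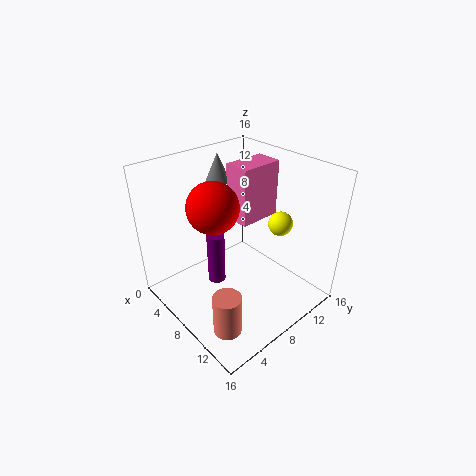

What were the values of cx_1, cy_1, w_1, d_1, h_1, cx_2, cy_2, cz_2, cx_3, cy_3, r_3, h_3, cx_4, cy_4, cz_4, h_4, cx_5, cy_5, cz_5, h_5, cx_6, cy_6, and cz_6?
cx_1 = 5; cy_1 = 9; w_1 = 3; d_1 = 5; h_1 = 6.5; cx_2 = 9; cy_2 = 4; cz_2 = 13.5; cx_3 = 12; cy_3 = 3; r_3 = 1.5; h_3 = 4.5; cx_4 = 1.5; cy_4 = 10.5; cz_4 = 12; h_4 = 3.5; cx_5 = 6.5; cy_5 = 6; cz_5 = 2.5; h_5 = 6; cx_6 = 8.5; cy_6 = 14.5; cz_6 = 7.5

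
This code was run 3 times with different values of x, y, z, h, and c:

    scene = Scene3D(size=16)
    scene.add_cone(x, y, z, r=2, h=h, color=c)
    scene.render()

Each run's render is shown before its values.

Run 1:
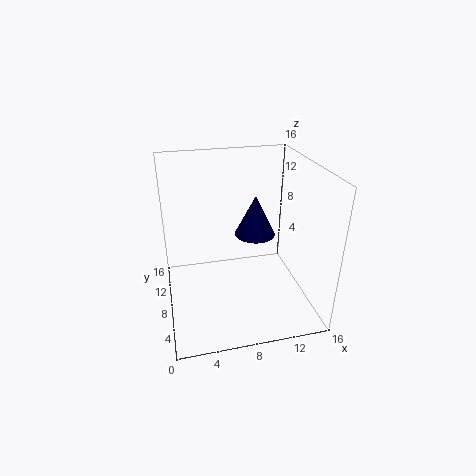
x = 9
y = 5
z = 10
h = 4
c = 'navy'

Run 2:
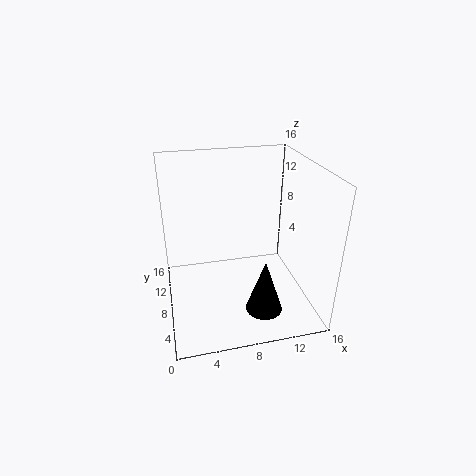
x = 10
y = 4
z = 1
h = 6
c = 'black'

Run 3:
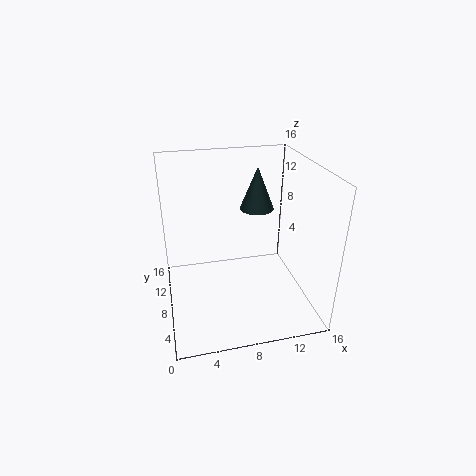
x = 11
y = 11
z = 10
h = 5
c = 'darkslategray'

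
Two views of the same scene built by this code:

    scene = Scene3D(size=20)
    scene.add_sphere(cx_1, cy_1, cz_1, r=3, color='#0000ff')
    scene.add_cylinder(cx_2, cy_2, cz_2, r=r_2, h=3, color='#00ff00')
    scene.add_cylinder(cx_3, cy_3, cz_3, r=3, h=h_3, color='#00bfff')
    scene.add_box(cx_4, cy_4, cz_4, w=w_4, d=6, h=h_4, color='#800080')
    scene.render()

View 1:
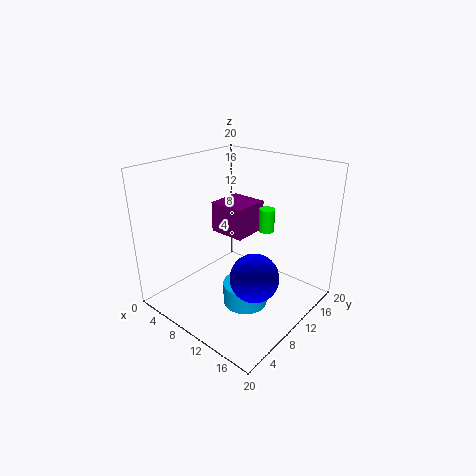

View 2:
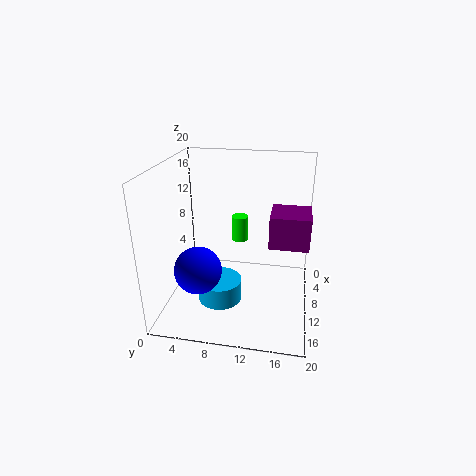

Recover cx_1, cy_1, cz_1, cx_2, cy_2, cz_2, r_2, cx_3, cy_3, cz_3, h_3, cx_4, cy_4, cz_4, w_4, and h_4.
cx_1 = 16; cy_1 = 6; cz_1 = 8; cx_2 = 14; cy_2 = 11; cz_2 = 12; r_2 = 1; cx_3 = 13; cy_3 = 8; cz_3 = 2; h_3 = 3; cx_4 = 1; cy_4 = 14; cz_4 = 7; w_4 = 6; h_4 = 5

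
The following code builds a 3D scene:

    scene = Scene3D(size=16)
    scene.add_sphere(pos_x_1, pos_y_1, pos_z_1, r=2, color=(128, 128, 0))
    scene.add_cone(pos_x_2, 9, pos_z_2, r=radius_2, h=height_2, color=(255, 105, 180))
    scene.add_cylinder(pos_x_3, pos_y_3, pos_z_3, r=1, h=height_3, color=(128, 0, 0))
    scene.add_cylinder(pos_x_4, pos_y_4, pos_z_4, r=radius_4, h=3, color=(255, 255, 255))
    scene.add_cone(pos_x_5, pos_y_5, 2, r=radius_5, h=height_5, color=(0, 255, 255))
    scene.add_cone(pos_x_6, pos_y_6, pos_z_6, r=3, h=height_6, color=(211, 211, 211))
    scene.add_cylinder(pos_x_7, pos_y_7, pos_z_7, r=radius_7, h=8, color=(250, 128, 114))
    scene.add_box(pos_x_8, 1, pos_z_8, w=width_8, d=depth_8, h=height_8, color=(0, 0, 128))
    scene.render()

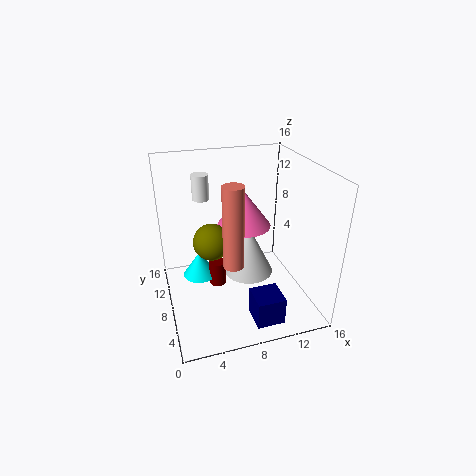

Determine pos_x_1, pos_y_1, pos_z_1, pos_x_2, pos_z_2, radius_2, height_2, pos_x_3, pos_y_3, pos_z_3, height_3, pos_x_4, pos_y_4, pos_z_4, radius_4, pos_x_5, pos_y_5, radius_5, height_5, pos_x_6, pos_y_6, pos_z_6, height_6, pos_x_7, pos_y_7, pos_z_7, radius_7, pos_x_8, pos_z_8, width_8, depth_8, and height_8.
pos_x_1 = 5
pos_y_1 = 8
pos_z_1 = 8
pos_x_2 = 9
pos_z_2 = 9
radius_2 = 3
height_2 = 4
pos_x_3 = 6
pos_y_3 = 10
pos_z_3 = 1
height_3 = 3
pos_x_4 = 5
pos_y_4 = 13
pos_z_4 = 11
radius_4 = 1
pos_x_5 = 4
pos_y_5 = 11
radius_5 = 2
height_5 = 3
pos_x_6 = 10
pos_y_6 = 10
pos_z_6 = 2
height_6 = 6
pos_x_7 = 6
pos_y_7 = 3
pos_z_7 = 8
radius_7 = 1
pos_x_8 = 8
pos_z_8 = 1
width_8 = 3
depth_8 = 3
height_8 = 3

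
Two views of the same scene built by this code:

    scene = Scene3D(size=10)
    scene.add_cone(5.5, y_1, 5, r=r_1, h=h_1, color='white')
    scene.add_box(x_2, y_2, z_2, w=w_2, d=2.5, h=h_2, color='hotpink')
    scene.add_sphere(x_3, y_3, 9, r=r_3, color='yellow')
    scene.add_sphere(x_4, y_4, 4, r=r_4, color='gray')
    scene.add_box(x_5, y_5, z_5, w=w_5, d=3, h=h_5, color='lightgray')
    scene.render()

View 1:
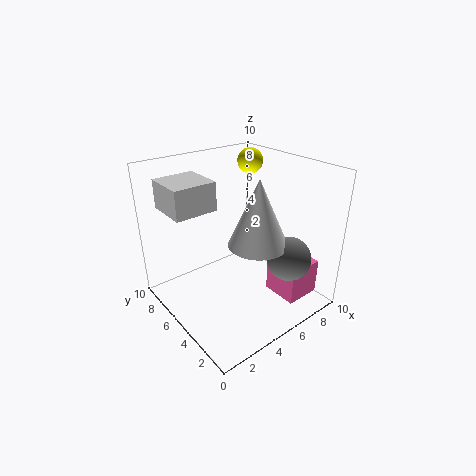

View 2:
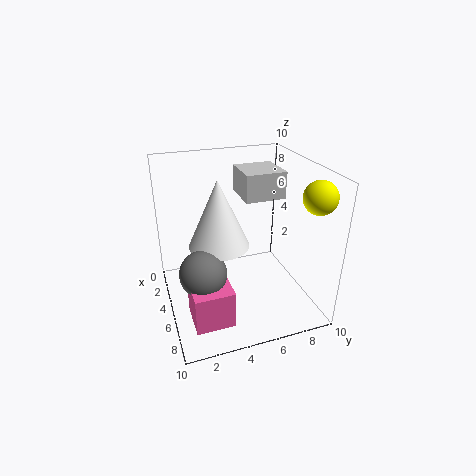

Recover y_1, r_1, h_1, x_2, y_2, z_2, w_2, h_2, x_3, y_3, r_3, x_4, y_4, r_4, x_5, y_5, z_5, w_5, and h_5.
y_1 = 3.5; r_1 = 2; h_1 = 4.5; x_2 = 6.5; y_2 = 1; z_2 = 1; w_2 = 2.5; h_2 = 2.5; x_3 = 9; y_3 = 8.5; r_3 = 1; x_4 = 7; y_4 = 2; r_4 = 1.5; x_5 = 1; y_5 = 6; z_5 = 7; w_5 = 3; h_5 = 2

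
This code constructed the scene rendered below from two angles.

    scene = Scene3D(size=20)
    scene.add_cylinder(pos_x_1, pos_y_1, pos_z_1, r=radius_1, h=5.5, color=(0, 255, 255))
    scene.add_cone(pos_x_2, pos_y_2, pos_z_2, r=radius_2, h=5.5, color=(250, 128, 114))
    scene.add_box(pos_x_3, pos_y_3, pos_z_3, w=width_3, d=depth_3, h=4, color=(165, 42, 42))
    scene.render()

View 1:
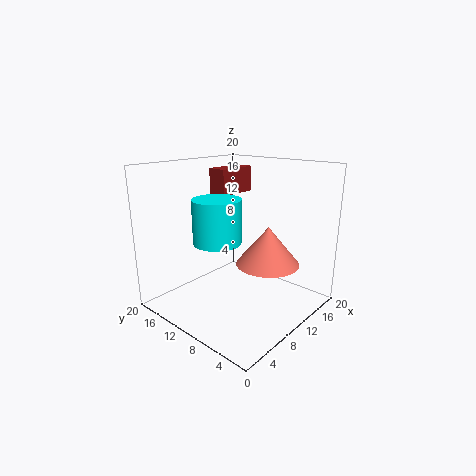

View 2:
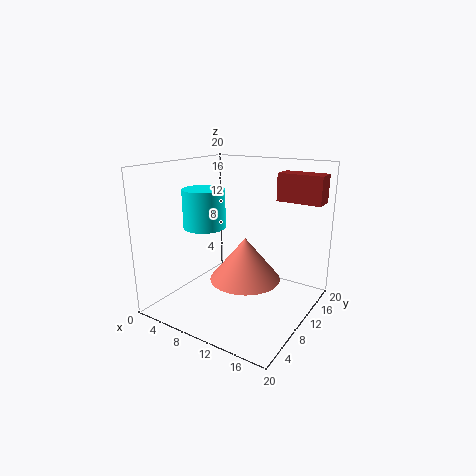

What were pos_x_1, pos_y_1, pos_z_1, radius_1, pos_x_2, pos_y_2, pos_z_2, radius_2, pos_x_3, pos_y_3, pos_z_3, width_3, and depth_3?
pos_x_1 = 5; pos_y_1 = 9; pos_z_1 = 11; radius_1 = 3; pos_x_2 = 13; pos_y_2 = 7; pos_z_2 = 6; radius_2 = 4.5; pos_x_3 = 13; pos_y_3 = 15.5; pos_z_3 = 14.5; width_3 = 6.5; depth_3 = 3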